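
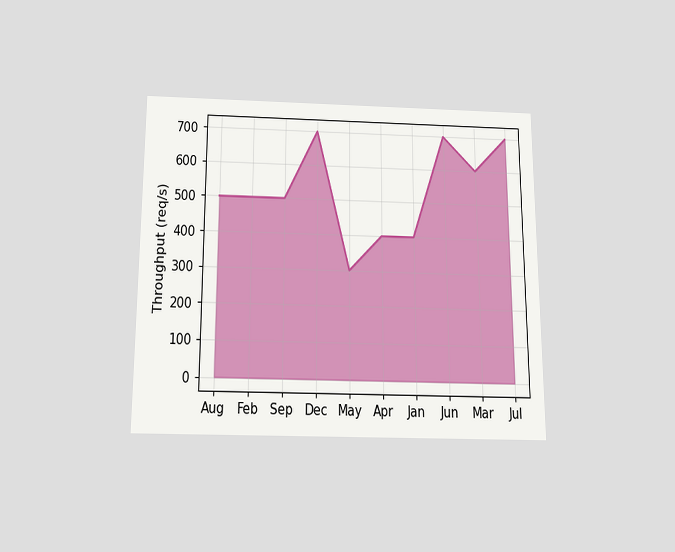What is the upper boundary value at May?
300req/s

The chart is viewed slightly from below. At May the upper boundary is at 300req/s.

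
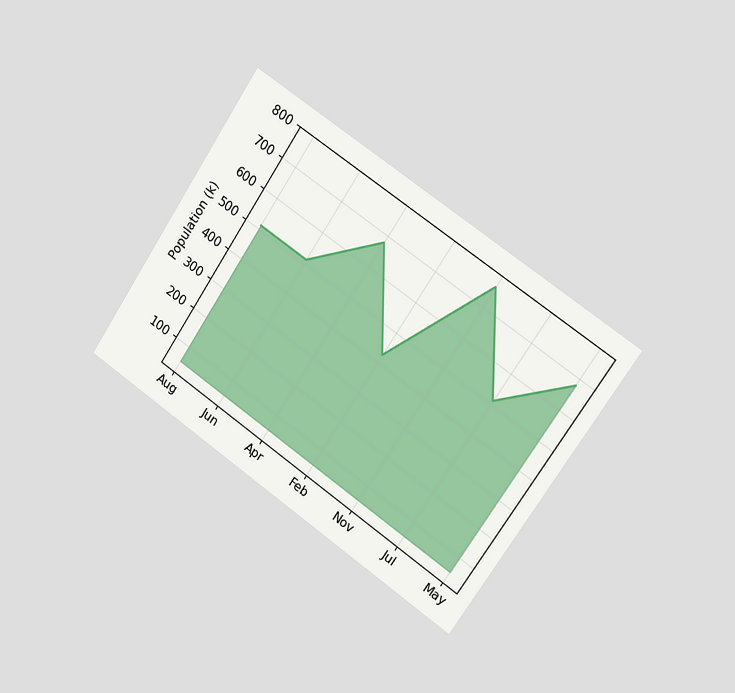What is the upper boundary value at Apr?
The chart is tilted about 34° clockwise and viewed slightly from the right. At Apr the upper boundary is at 680k.

680k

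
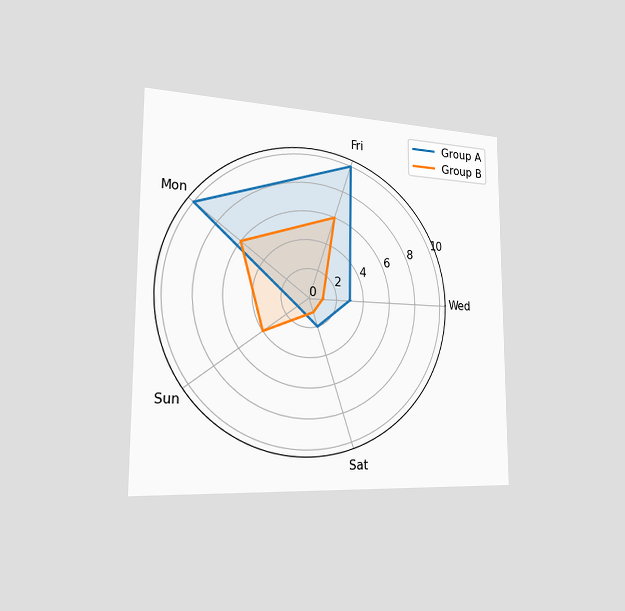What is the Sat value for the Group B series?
1

The chart is viewed slightly from the left. On the Sat axis, Group B reaches 1.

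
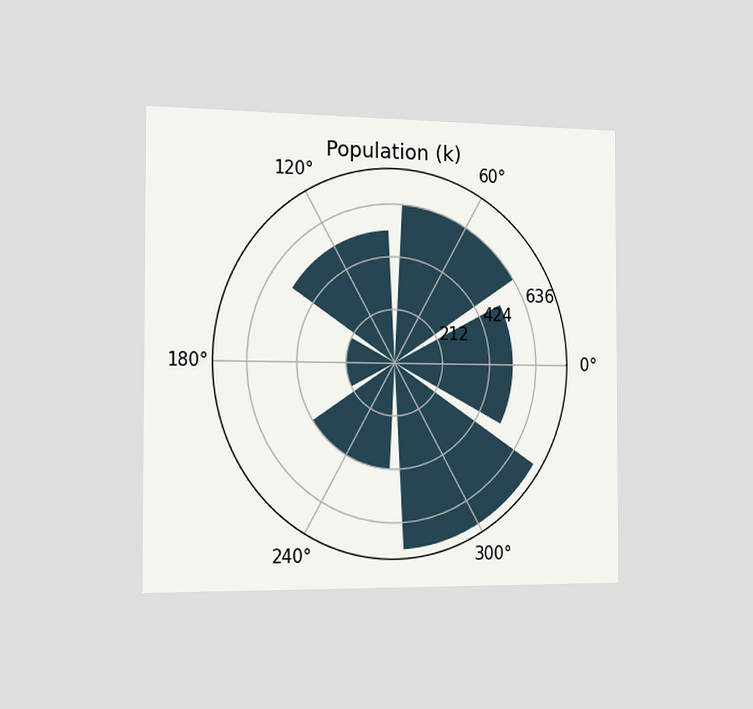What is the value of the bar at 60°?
636k

The chart is viewed slightly from the left. The bar at 60° reaches 636k on the radial axis.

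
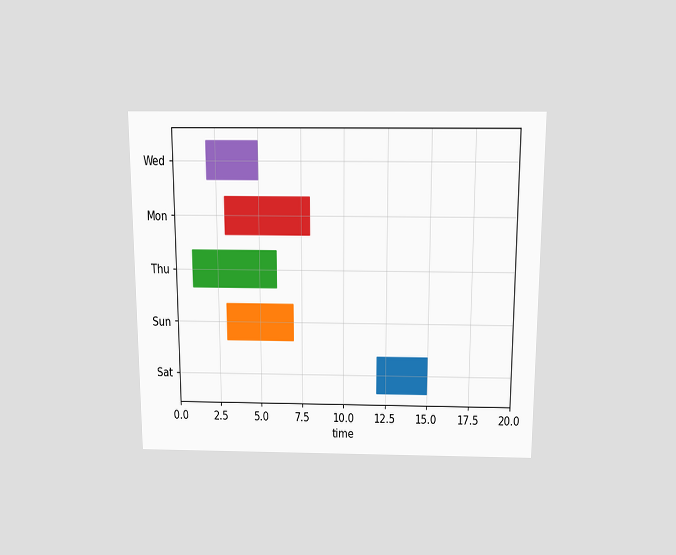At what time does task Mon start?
The chart is viewed slightly from above. The Mon bar begins at t=3.

3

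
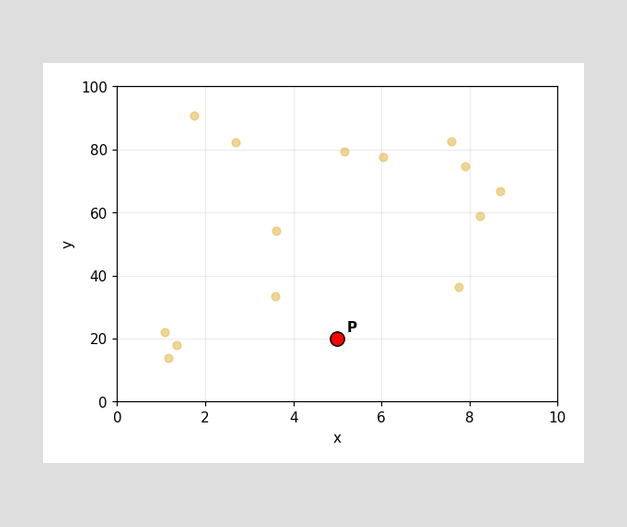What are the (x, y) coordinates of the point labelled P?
(5, 20)

Following the gridlines from P to each axis, P sits at (5, 20).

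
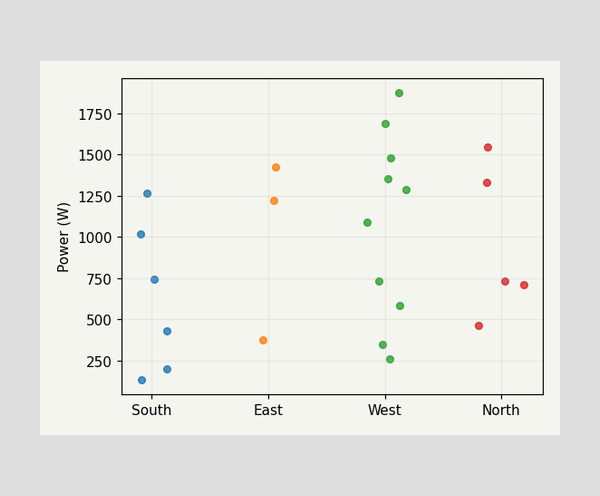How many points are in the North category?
5

Counting the markers in the North column gives 5.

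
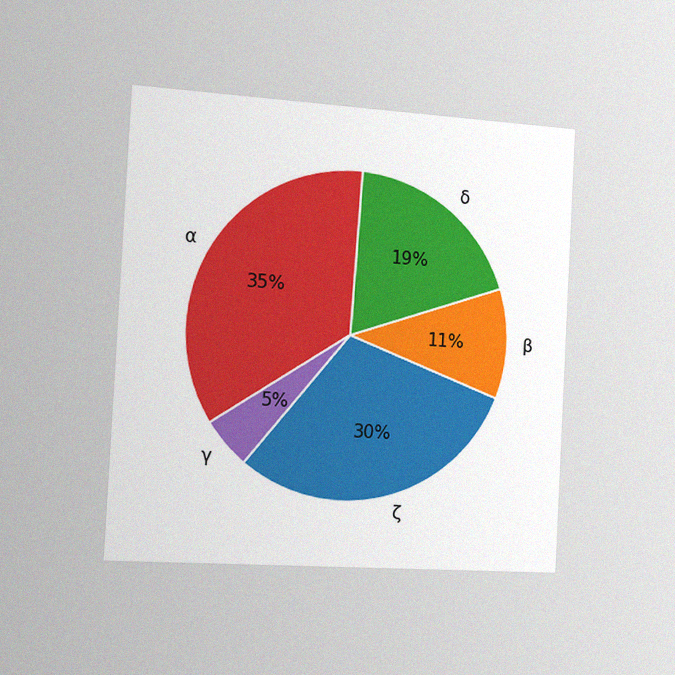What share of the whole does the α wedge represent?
The chart is tilted about 3° clockwise and viewed slightly from the left, with some photo noise. The α slice takes up 35% of the pie.

35%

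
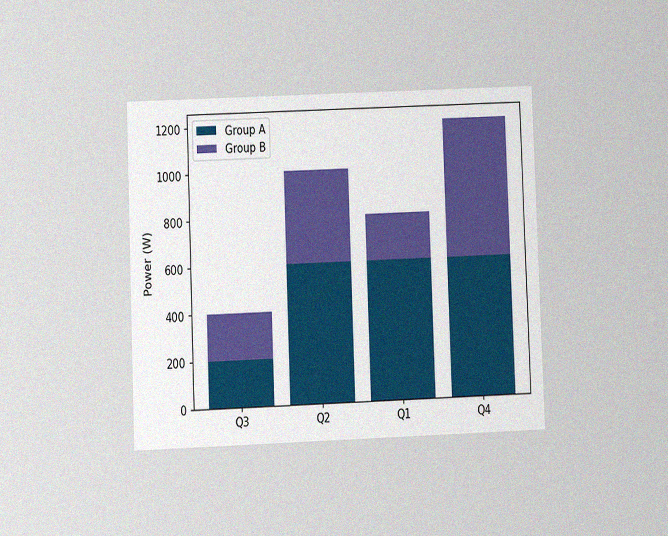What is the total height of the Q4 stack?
1200W

The chart is tilted about 2° counter-clockwise and viewed at a slight angle, with some photo noise. The Q4 stack's top reaches 1200W on the y-axis.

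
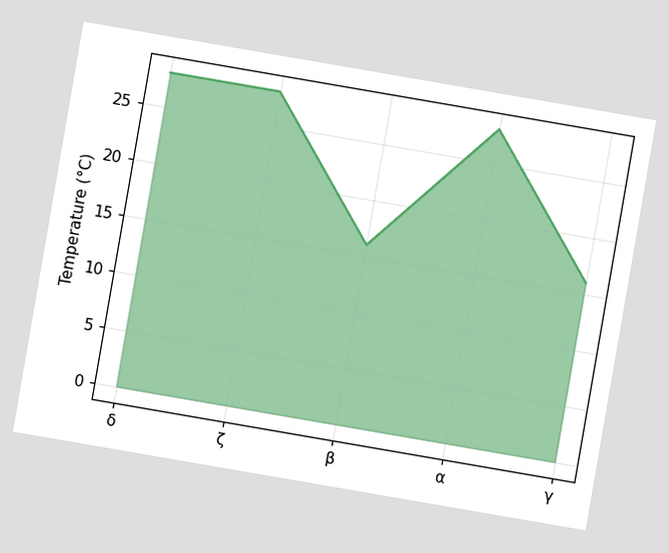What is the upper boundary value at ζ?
28°C

The chart is tilted about 10° clockwise. At ζ the upper boundary is at 28°C.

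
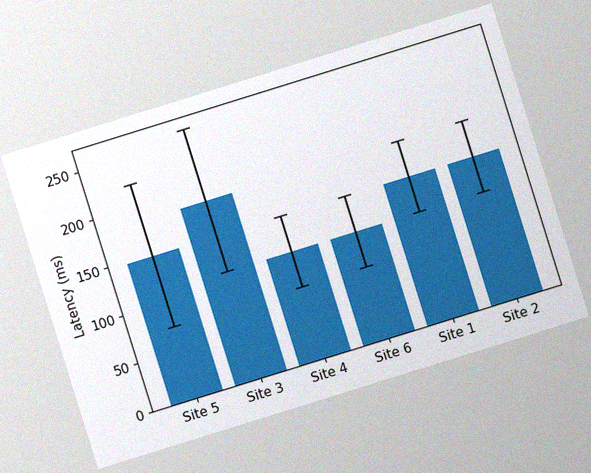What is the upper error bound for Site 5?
222ms

The chart is tilted about 17° counter-clockwise, with some photo noise. The Site 5 bar's upper whisker reaches 222ms.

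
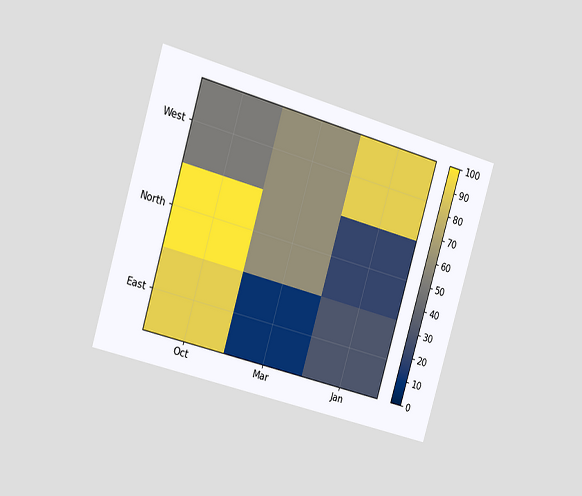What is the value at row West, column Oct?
50

The chart is tilted about 16° clockwise and viewed slightly from the left. Matching cell (West, Oct) against the colorbar gives 50.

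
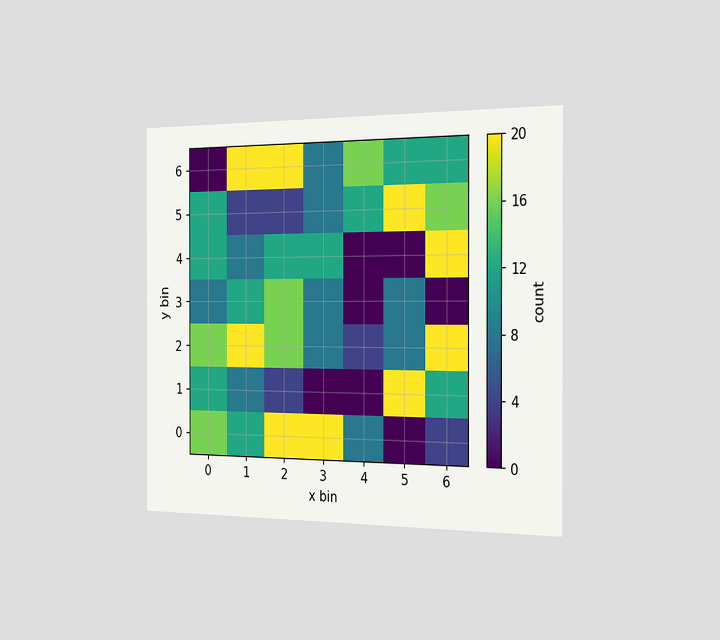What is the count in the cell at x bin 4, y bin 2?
4

The chart is viewed slightly from the right. Matching the cell (4, 2) against the colorbar gives 4.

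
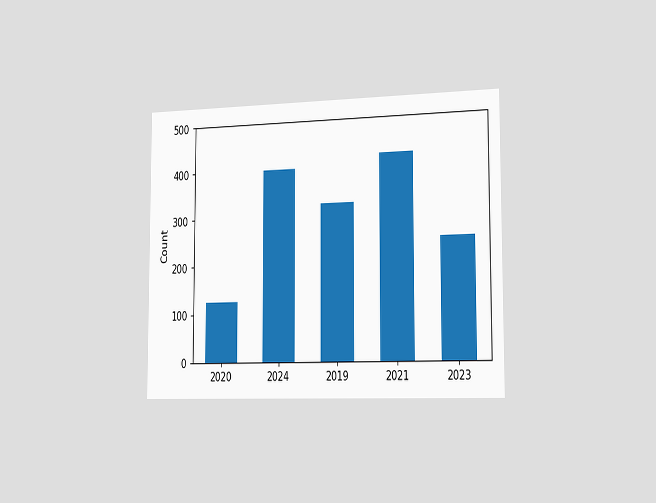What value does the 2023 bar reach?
The chart is viewed slightly from the right. Reading along the chart's y-axis, the 2023 bar reaches 250.

250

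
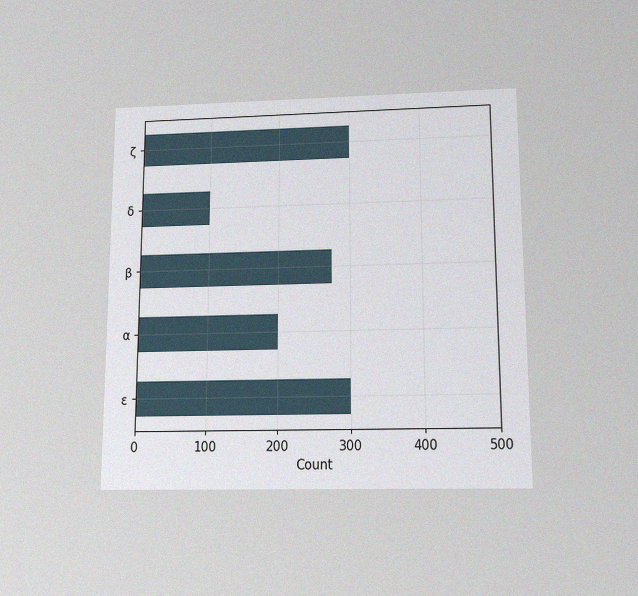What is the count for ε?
300

The chart is viewed slightly from below, with some photo noise. Reading along the chart's x-axis, the ε bar reaches 300.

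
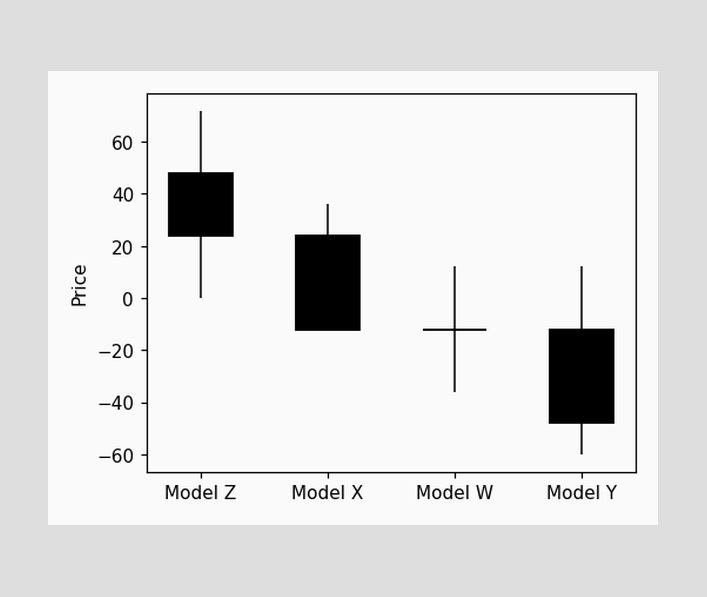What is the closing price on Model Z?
The Model Z candle closes at 24.

24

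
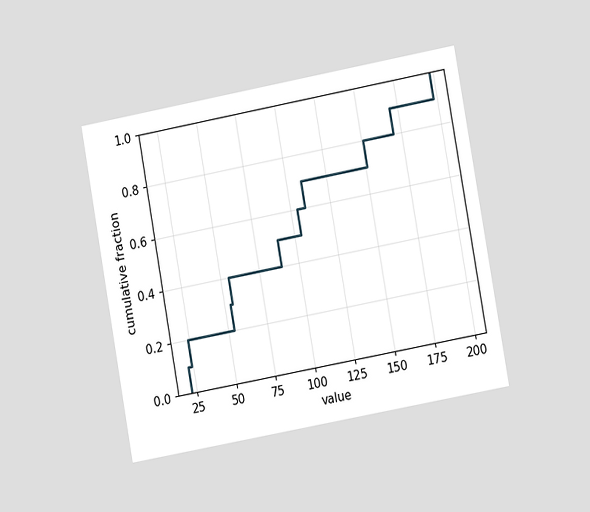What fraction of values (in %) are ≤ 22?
The chart is tilted about 10° counter-clockwise and viewed at a slight angle. At x=22 the ECDF step is at 10%.

10%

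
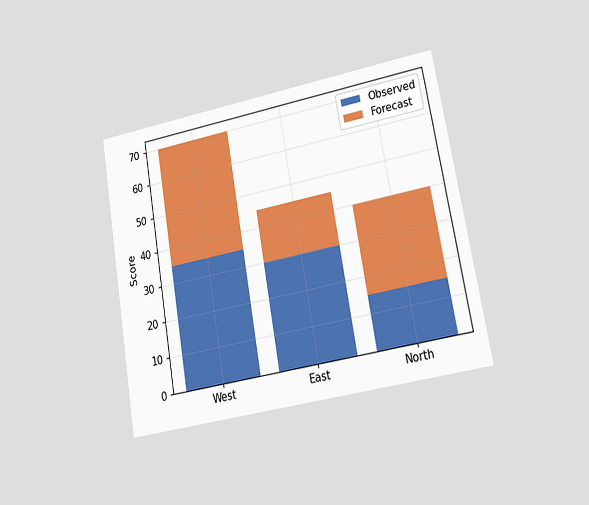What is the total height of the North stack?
The chart is tilted about 10° counter-clockwise and viewed at a slight angle. The North stack's top reaches 40 on the y-axis.

40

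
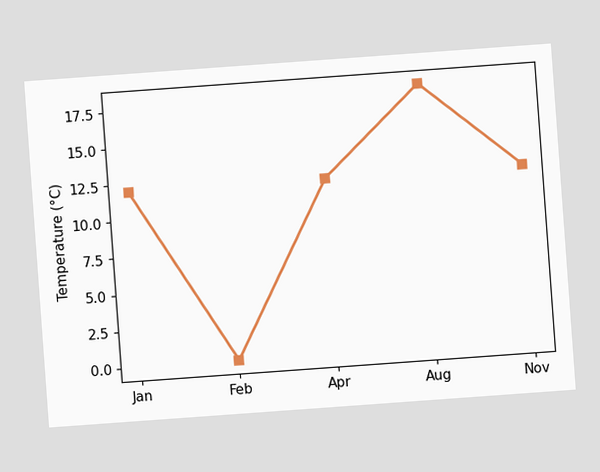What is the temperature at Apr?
The chart is tilted about 4° counter-clockwise. At Apr, the line is at 12°C.

12°C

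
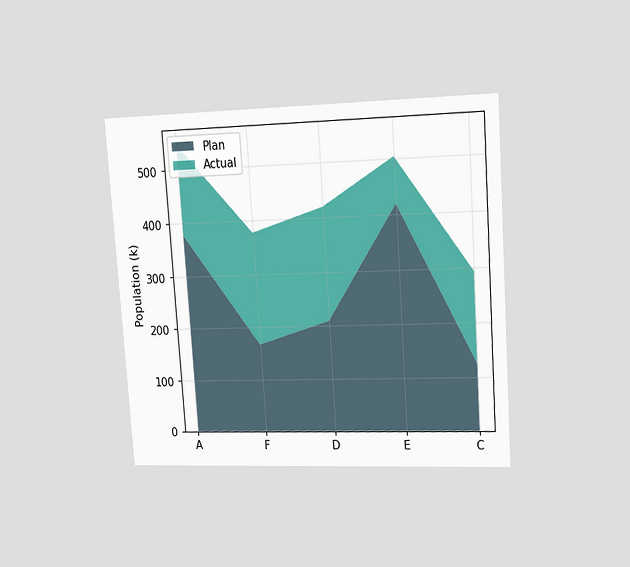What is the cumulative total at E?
The chart is tilted about 4° counter-clockwise and viewed at a slight angle. The stacked total at E reaches 504k.

504k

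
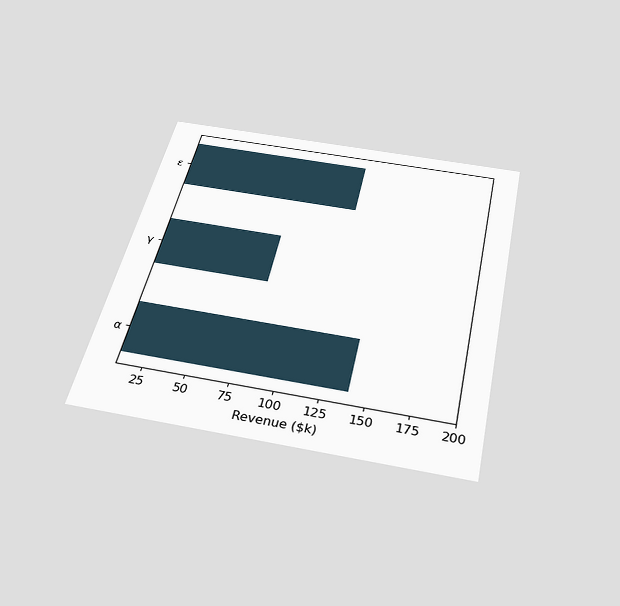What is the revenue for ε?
The chart is tilted about 12° clockwise and viewed slightly from below. Reading along the chart's x-axis, the ε bar reaches $120k.

$120k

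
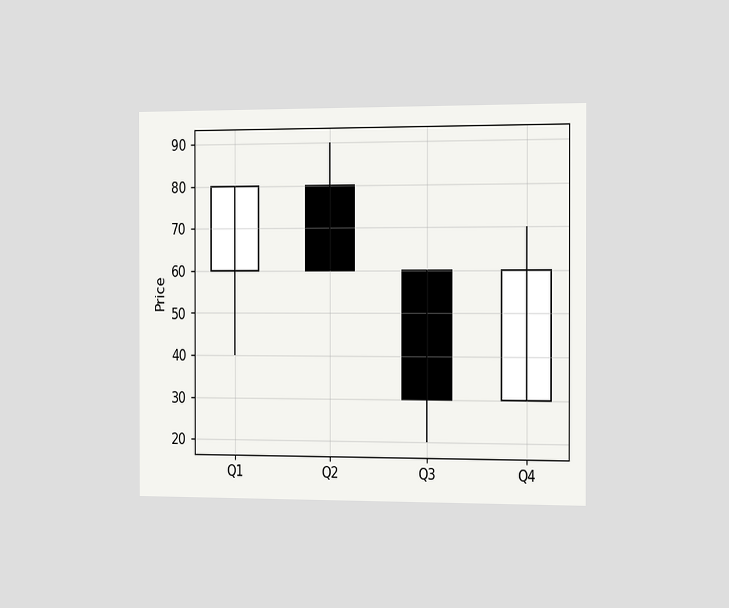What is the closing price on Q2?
60

The chart is viewed slightly from the right. The Q2 candle closes at 60.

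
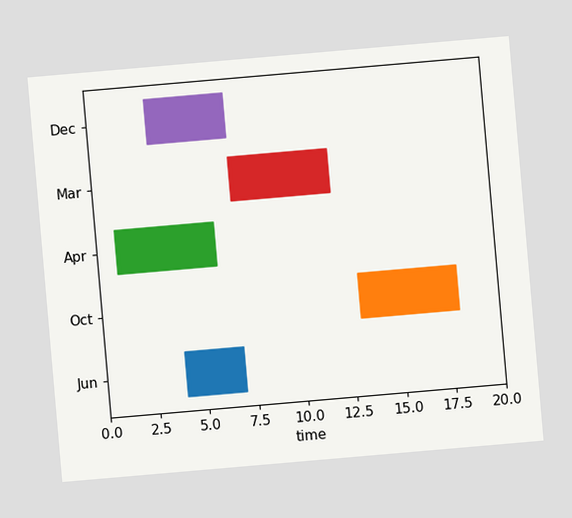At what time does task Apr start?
The chart is tilted about 5° counter-clockwise. The Apr bar begins at t=1.

1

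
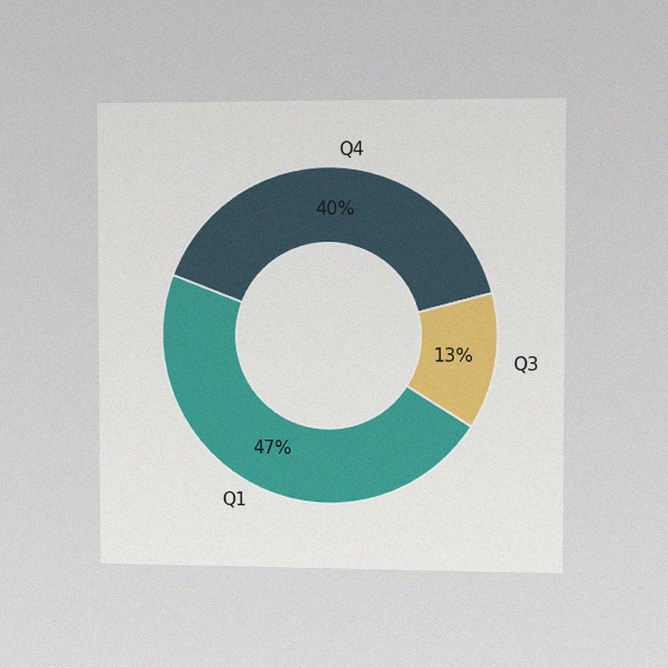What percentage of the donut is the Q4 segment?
40%

The chart is viewed slightly from the right, with some photo noise. The Q4 segment takes up 40% of the ring.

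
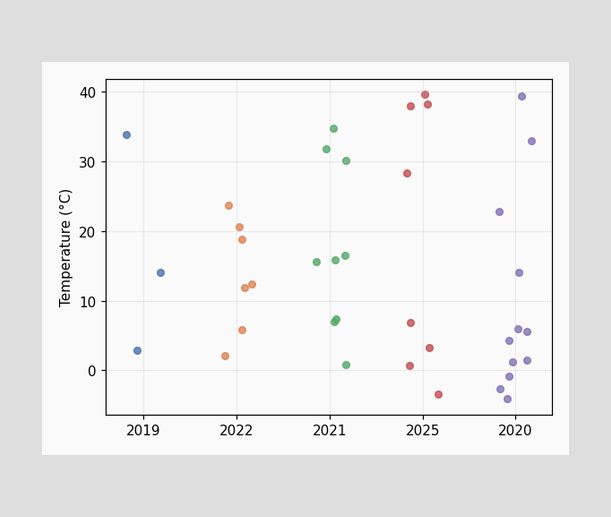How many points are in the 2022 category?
Counting the markers in the 2022 column gives 7.

7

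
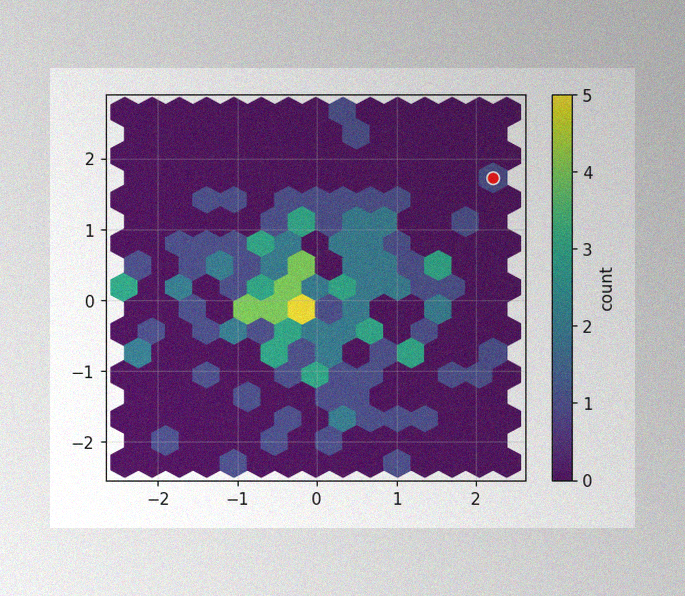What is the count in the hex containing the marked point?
1

The image has some photo noise and uneven lighting. The marked hex reads 1 on the colorbar.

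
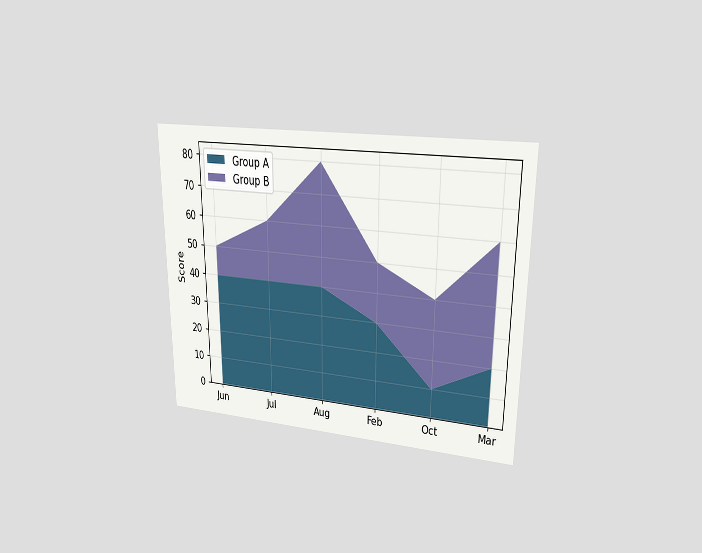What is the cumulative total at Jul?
The chart is viewed at a slight angle. The stacked total at Jul reaches 60.

60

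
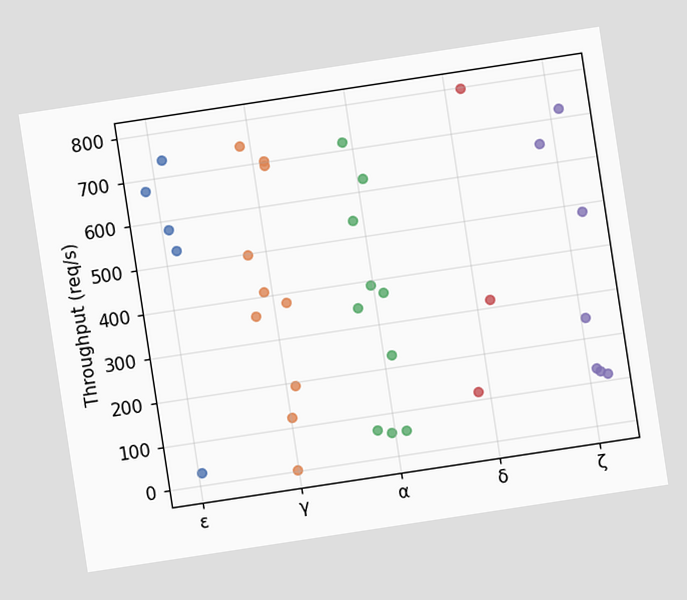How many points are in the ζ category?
The chart is tilted about 9° counter-clockwise. Counting the markers in the ζ column gives 7.

7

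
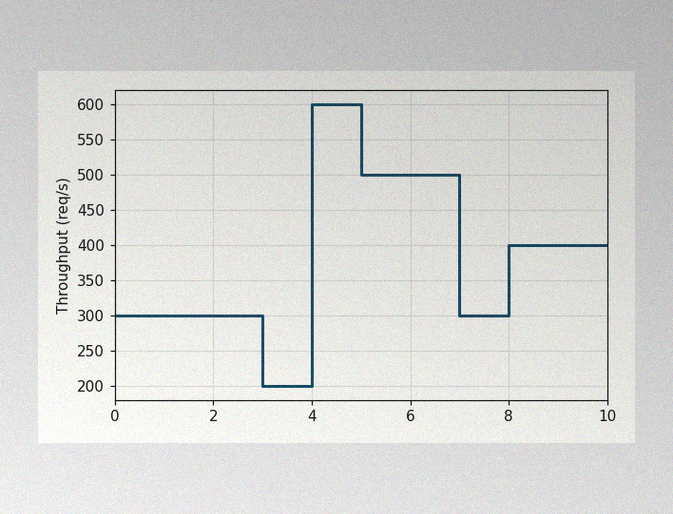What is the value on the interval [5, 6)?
The image has some photo noise and uneven lighting. On [5, 6) the step sits at 500req/s.

500req/s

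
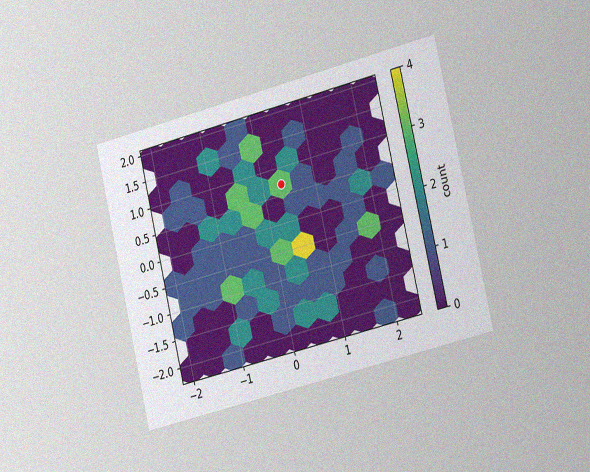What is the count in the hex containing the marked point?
The chart is tilted about 14° counter-clockwise and viewed slightly from the right, with some photo noise. The marked hex reads 3 on the colorbar.

3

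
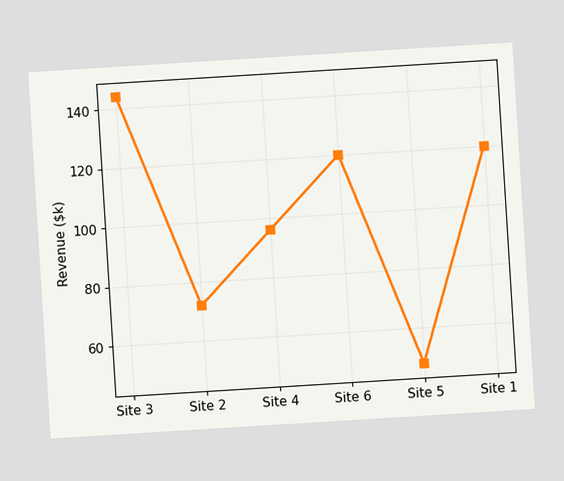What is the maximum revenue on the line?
$144k

The chart is tilted about 4° counter-clockwise. The highest point is at Site 3, and reading across to the y-axis gives $144k.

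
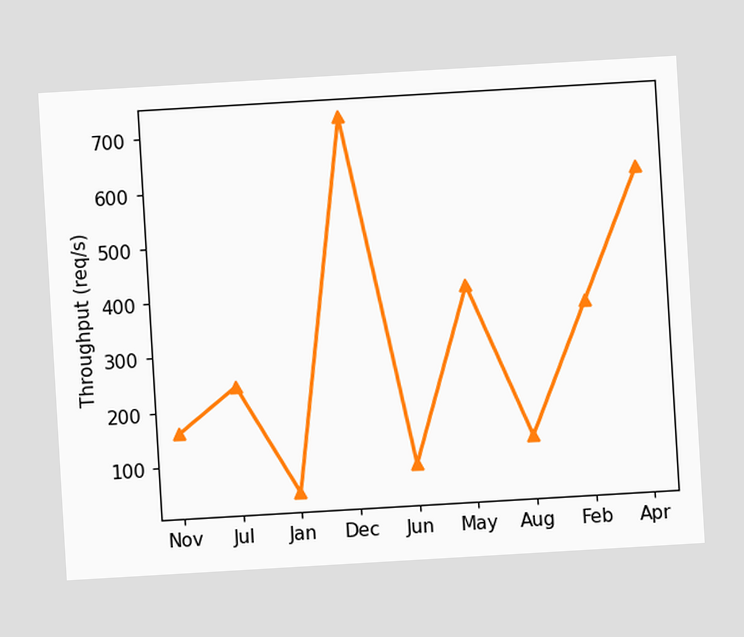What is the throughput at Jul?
240req/s

The chart is tilted about 3° counter-clockwise. At Jul, the line is at 240req/s.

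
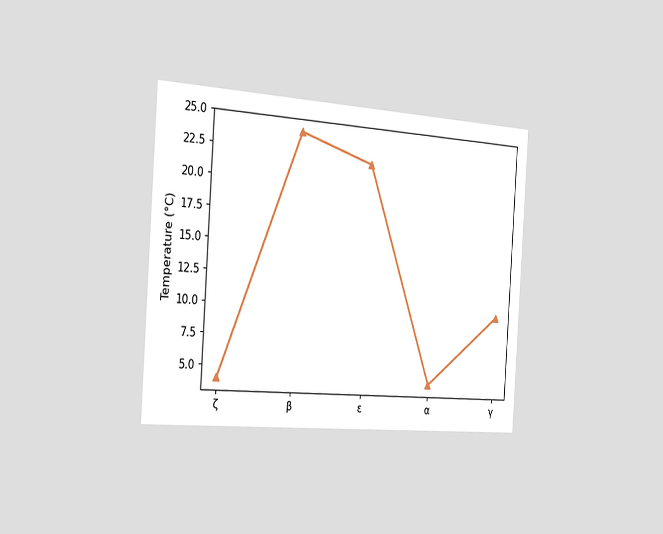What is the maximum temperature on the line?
The chart is tilted about 4° clockwise and viewed slightly from the left. The highest point is at β, and reading across to the y-axis gives 24°C.

24°C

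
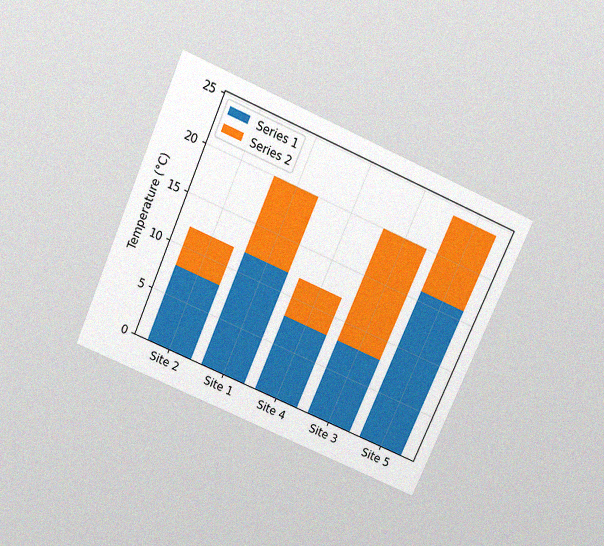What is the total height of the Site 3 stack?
The chart is tilted about 24° clockwise and viewed slightly from above, with some photo noise. The Site 3 stack's top reaches 20°C on the y-axis.

20°C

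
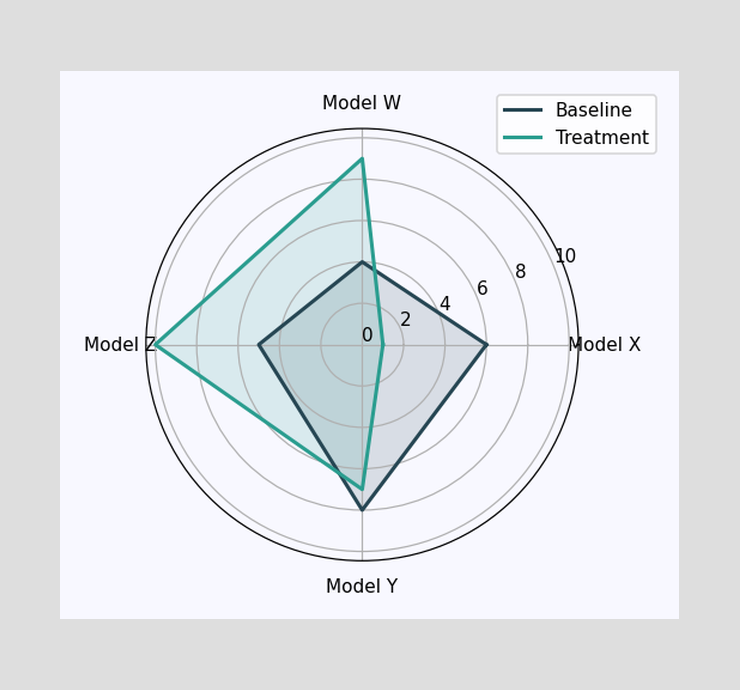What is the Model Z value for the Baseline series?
5

On the Model Z axis, Baseline reaches 5.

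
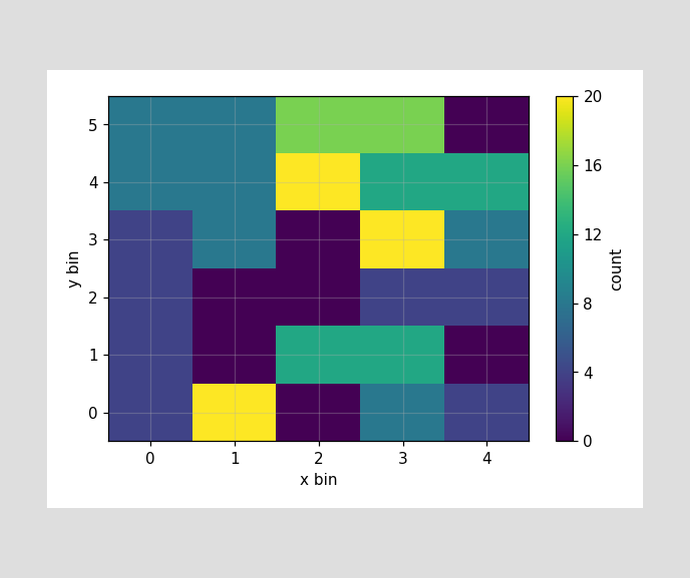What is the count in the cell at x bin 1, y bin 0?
20

Matching the cell (1, 0) against the colorbar gives 20.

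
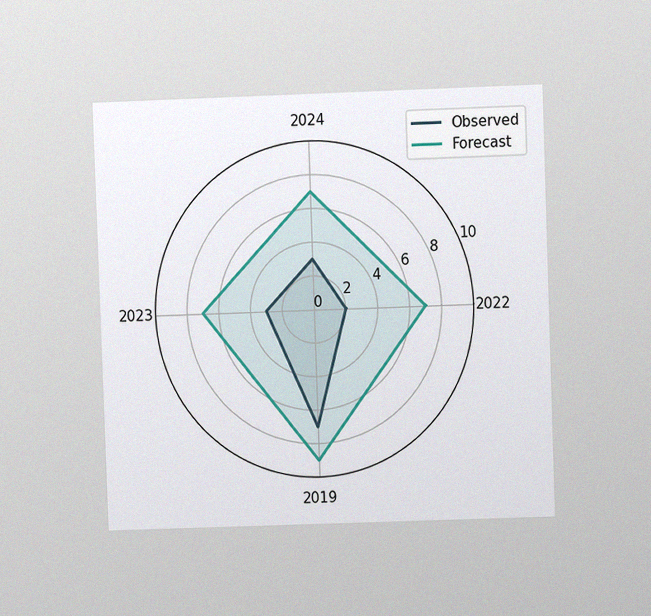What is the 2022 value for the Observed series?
2

The chart is tilted about 2° counter-clockwise and viewed at a slight angle, with some photo noise. On the 2022 axis, Observed reaches 2.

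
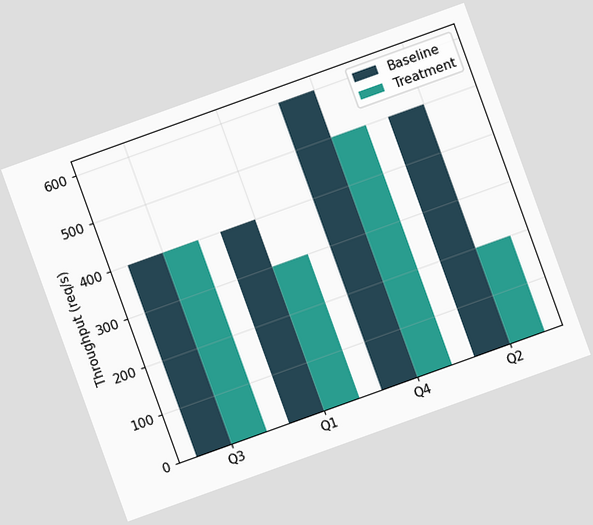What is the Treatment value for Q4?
500req/s

The chart is tilted about 20° counter-clockwise. The Treatment bar at Q4 reaches 500req/s on the y-axis.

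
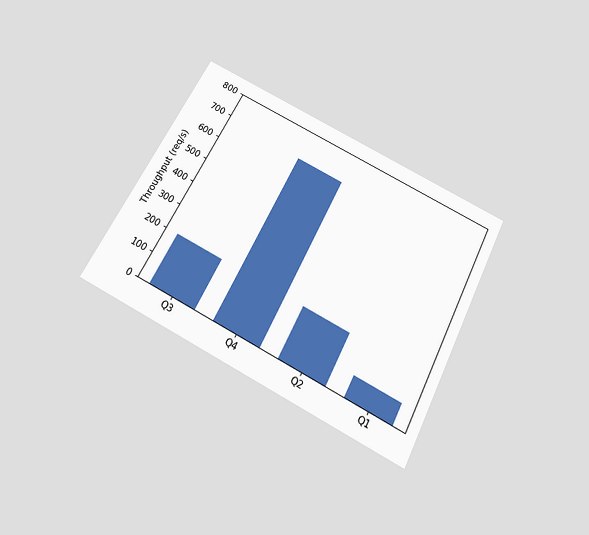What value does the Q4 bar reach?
The chart is tilted about 27° clockwise and viewed slightly from below. Reading along the chart's y-axis, the Q4 bar reaches 680req/s.

680req/s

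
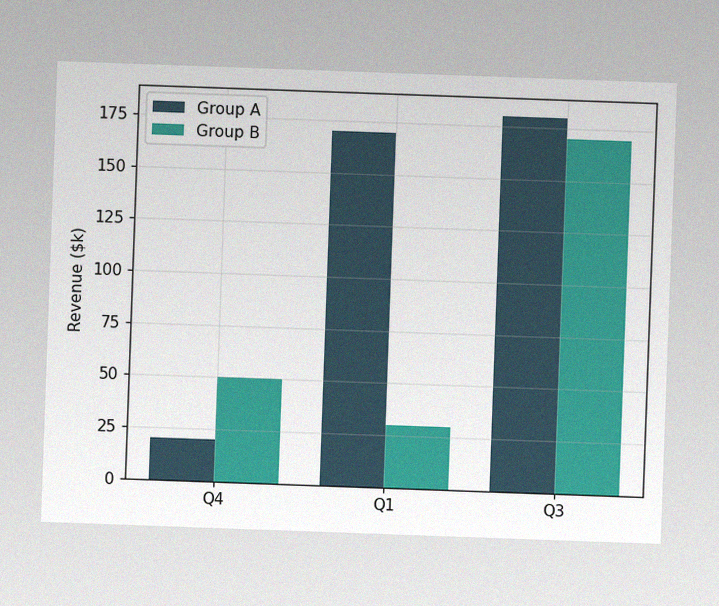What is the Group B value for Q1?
$30k

The chart is tilted about 2° clockwise, with some photo noise. The Group B bar at Q1 reaches $30k on the y-axis.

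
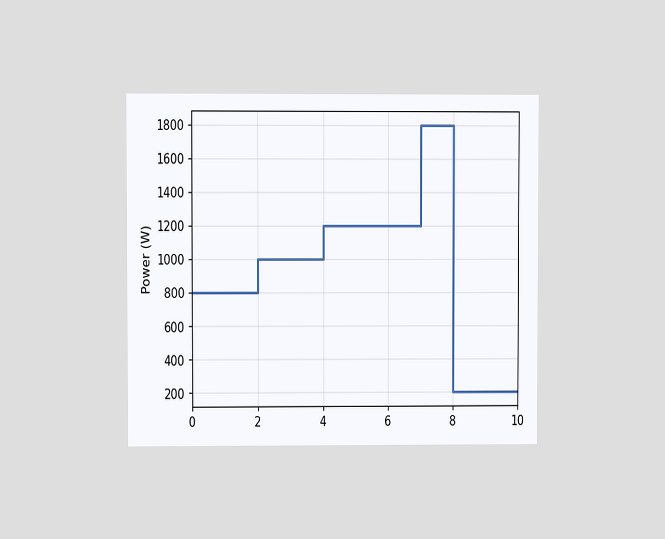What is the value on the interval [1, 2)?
The chart is viewed at a slight angle. On [1, 2) the step sits at 800W.

800W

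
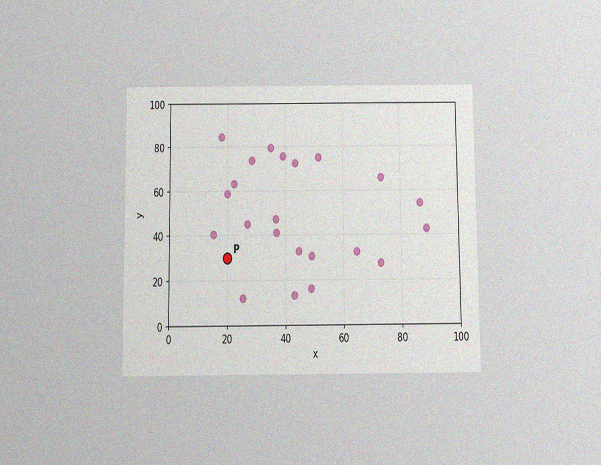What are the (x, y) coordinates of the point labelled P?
(20, 30)

The chart is viewed slightly from below, with some photo noise. Following the gridlines from P to each axis, P sits at (20, 30).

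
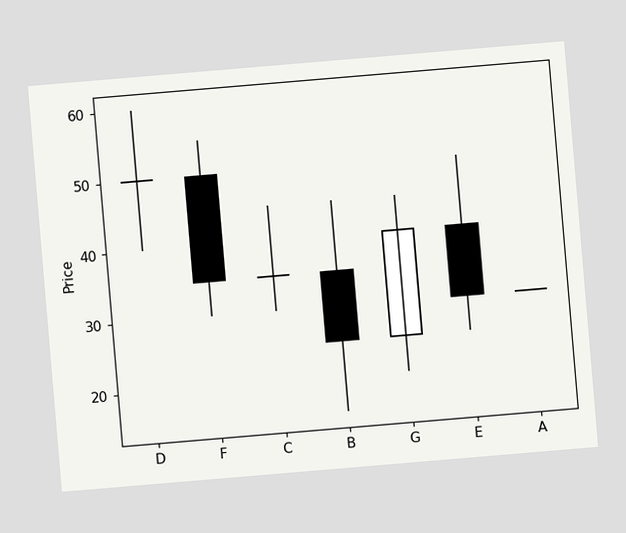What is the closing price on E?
The chart is tilted about 5° counter-clockwise. The E candle closes at 30.

30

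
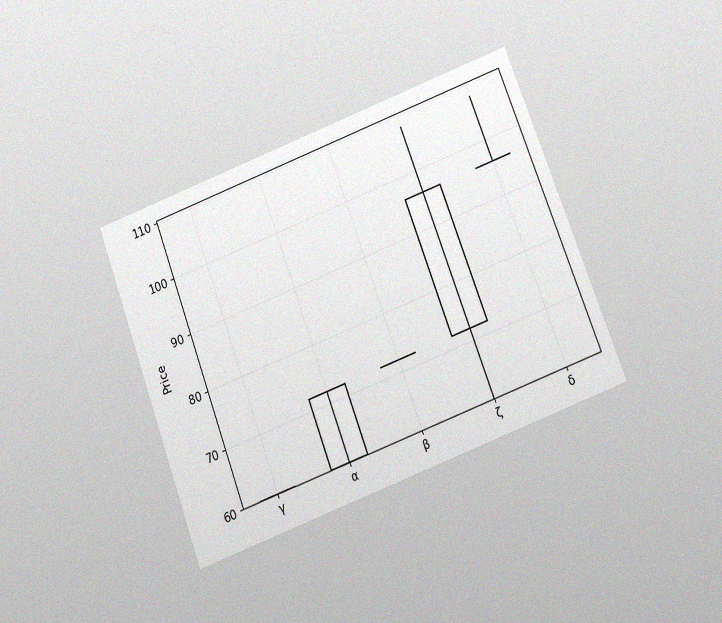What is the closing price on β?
72

The chart is tilted about 21° counter-clockwise and viewed at a slight angle, with some photo noise. The β candle closes at 72.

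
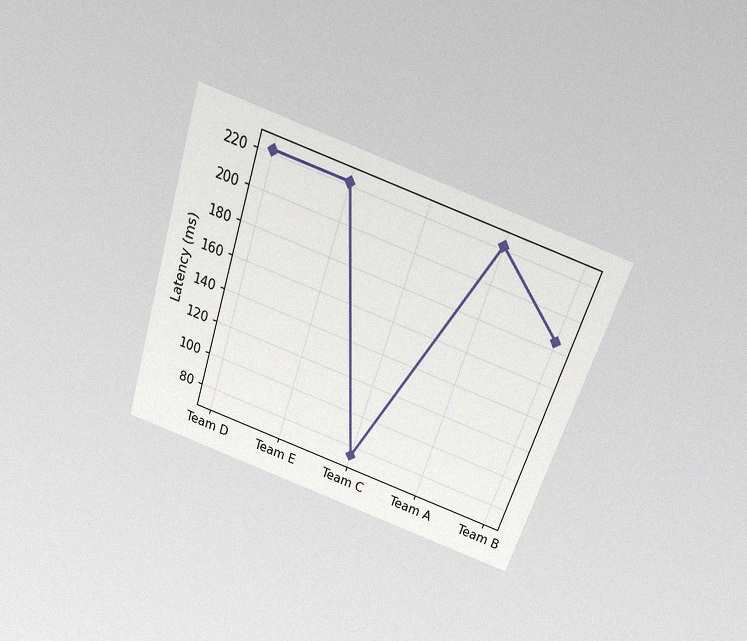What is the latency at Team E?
222ms

The chart is tilted about 19° clockwise and viewed slightly from above, with some photo noise. At Team E, the line is at 222ms.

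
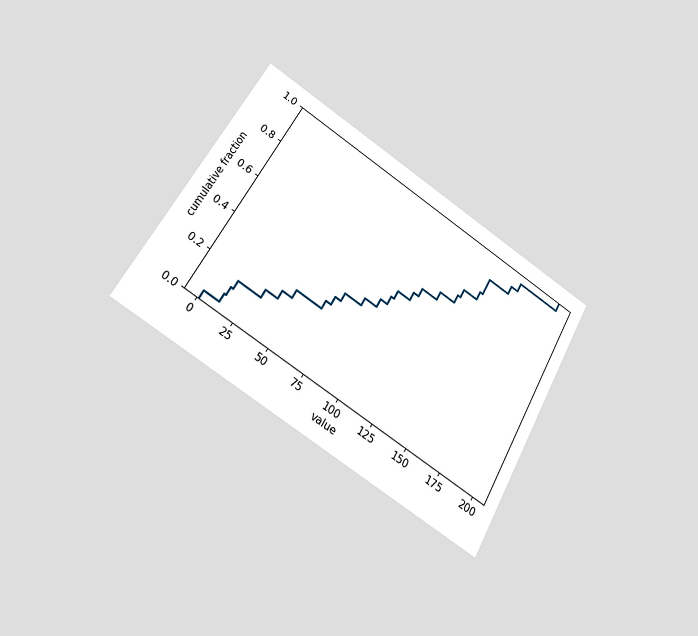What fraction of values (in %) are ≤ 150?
The chart is tilted about 31° clockwise and viewed at a slight angle. At x=150 the ECDF step is at 88%.

88%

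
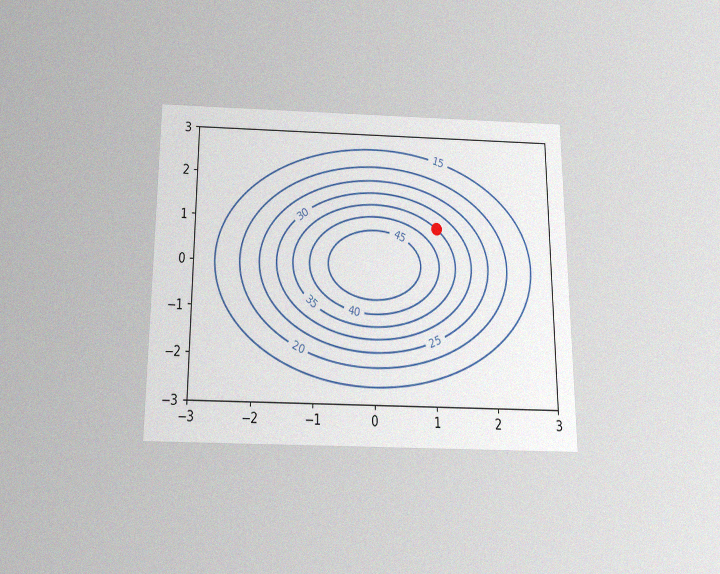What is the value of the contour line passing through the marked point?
35

The chart is viewed slightly from below, with some photo noise. The marked point sits on the contour labelled 35.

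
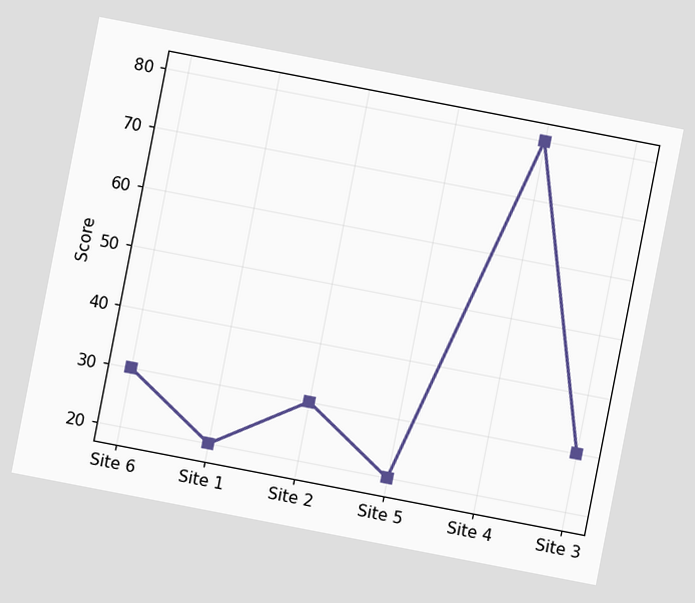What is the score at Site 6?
The chart is tilted about 11° clockwise. At Site 6, the line is at 30.

30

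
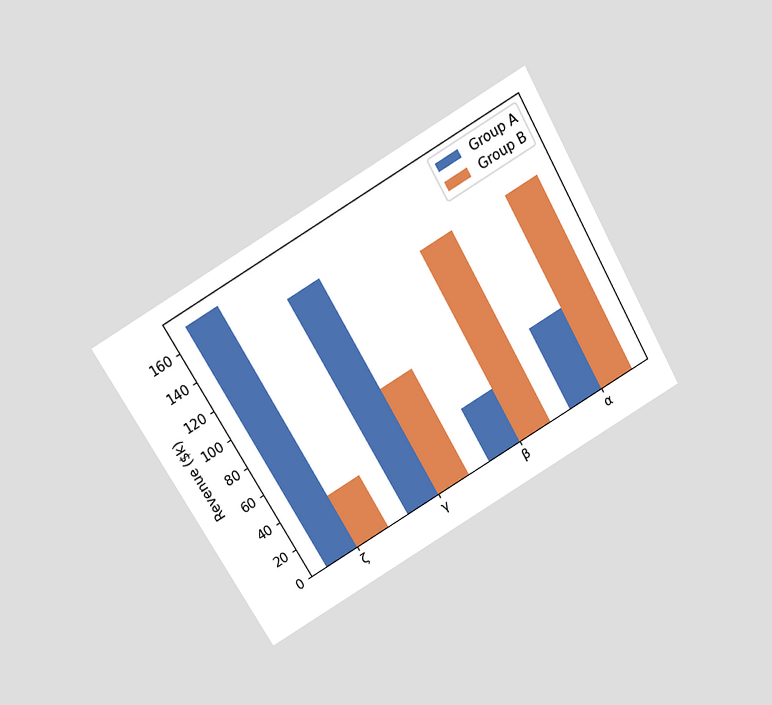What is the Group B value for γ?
The chart is tilted about 30° counter-clockwise and viewed slightly from above. The Group B bar at γ reaches $76k on the y-axis.

$76k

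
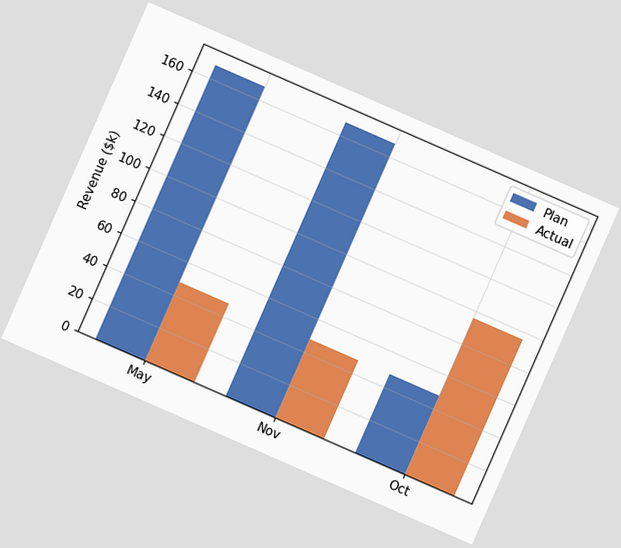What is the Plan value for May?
The chart is tilted about 24° clockwise. The Plan bar at May reaches $168k on the y-axis.

$168k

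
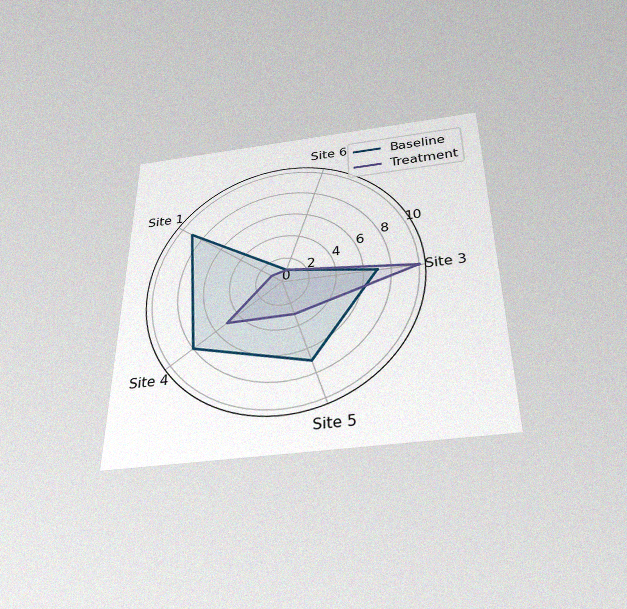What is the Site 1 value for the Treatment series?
1

The chart is viewed slightly from below, with some photo noise. On the Site 1 axis, Treatment reaches 1.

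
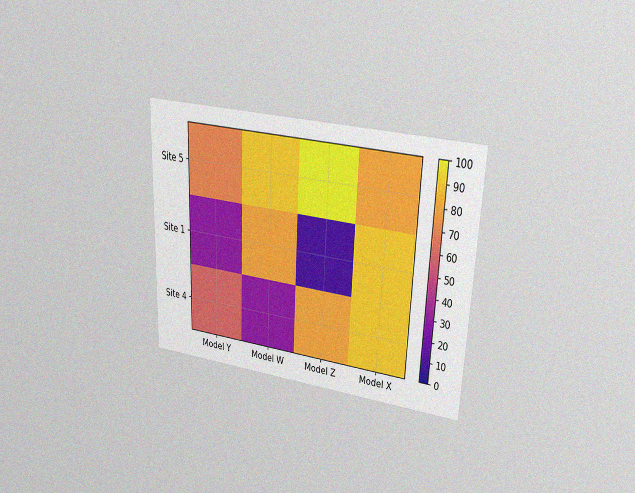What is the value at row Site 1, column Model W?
The chart is tilted about 2° clockwise and viewed at a slight angle, with some photo noise. Matching cell (Site 1, Model W) against the colorbar gives 80.

80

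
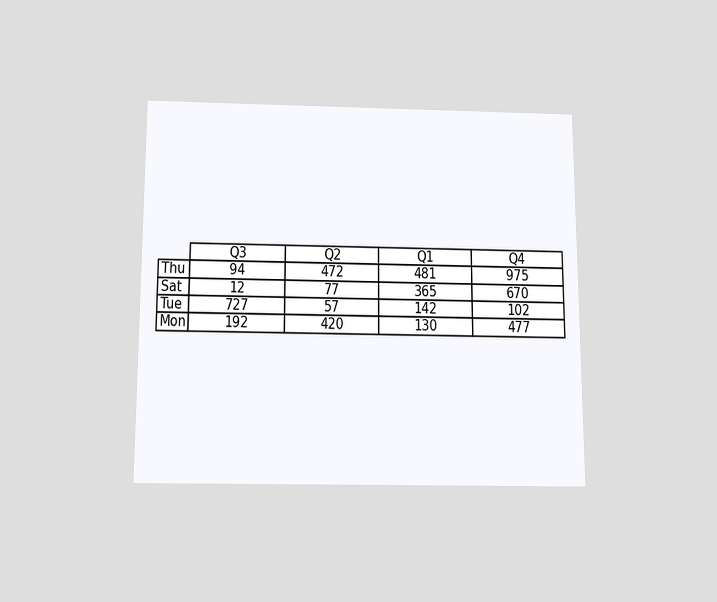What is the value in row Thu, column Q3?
94

The chart is viewed slightly from below. The (Thu, Q3) cell reads 94.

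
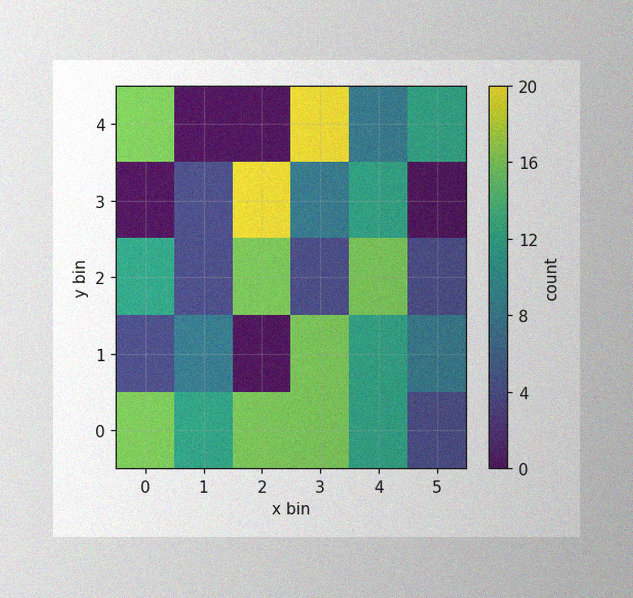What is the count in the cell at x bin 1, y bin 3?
The image has some photo noise and uneven lighting. Matching the cell (1, 3) against the colorbar gives 4.

4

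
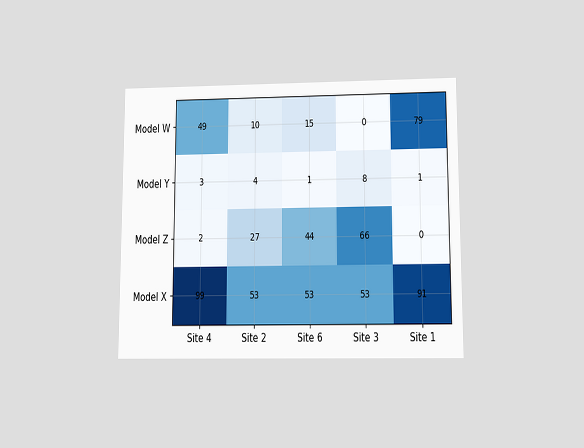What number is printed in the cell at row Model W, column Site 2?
The chart is viewed slightly from below. The (Model W, Site 2) cell reads 10.

10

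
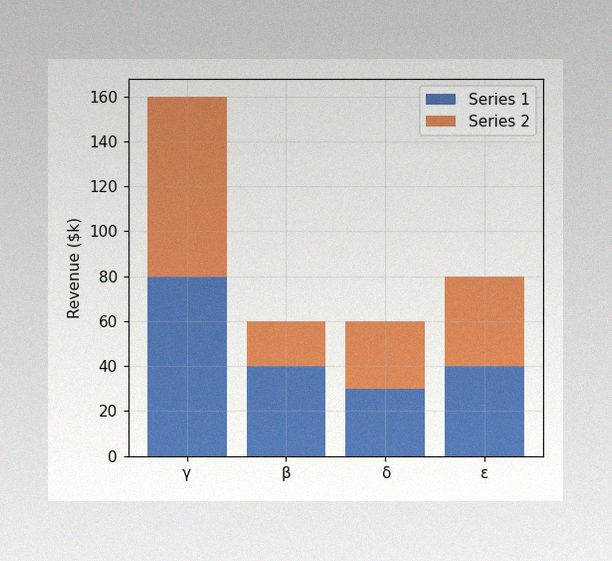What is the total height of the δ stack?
The image has some photo noise and uneven lighting. The δ stack's top reaches $60k on the y-axis.

$60k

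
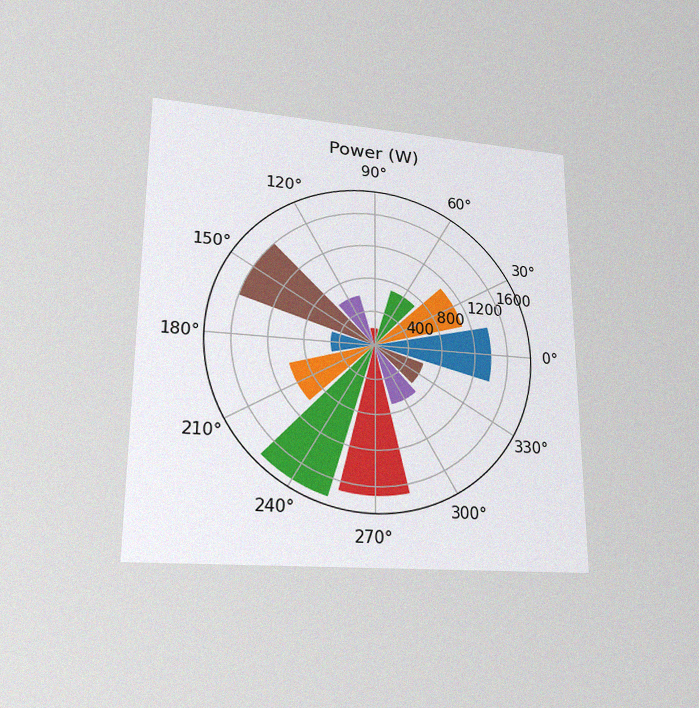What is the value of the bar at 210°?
The chart is viewed at a slight angle, with some photo noise. The bar at 210° reaches 1000W on the radial axis.

1000W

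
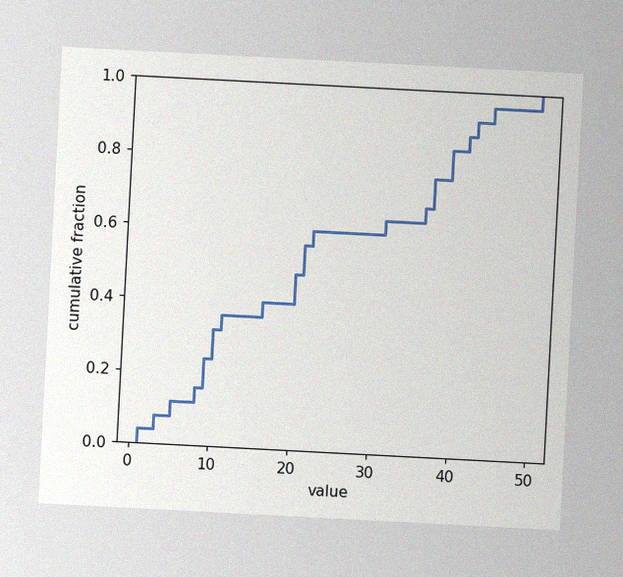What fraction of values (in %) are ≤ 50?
The chart is tilted about 3° clockwise, with some photo noise. At x=50 the ECDF step is at 100%.

100%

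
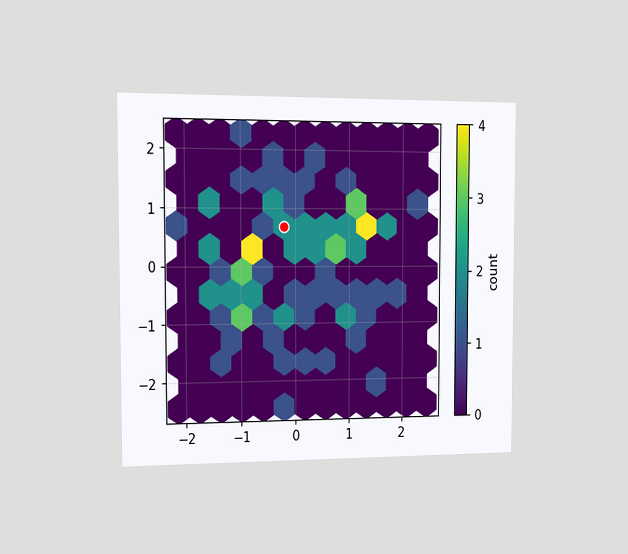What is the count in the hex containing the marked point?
2

The chart is viewed slightly from the left. The marked hex reads 2 on the colorbar.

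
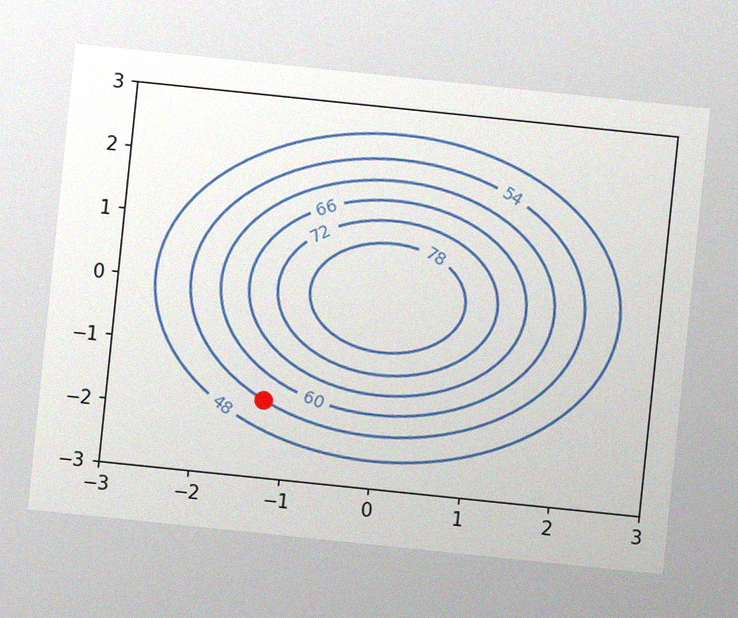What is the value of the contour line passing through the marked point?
The chart is tilted about 6° clockwise, with some photo noise. The marked point sits on the contour labelled 54.

54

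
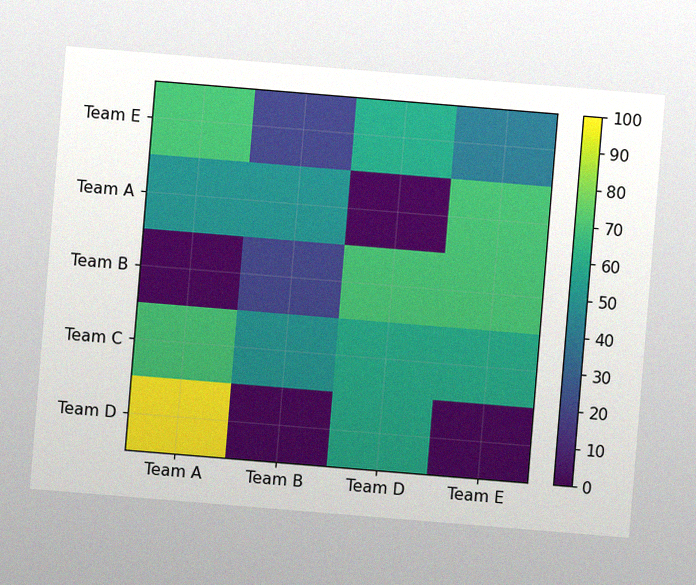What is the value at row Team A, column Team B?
The chart is tilted about 5° clockwise, with some photo noise. Matching cell (Team A, Team B) against the colorbar gives 50.

50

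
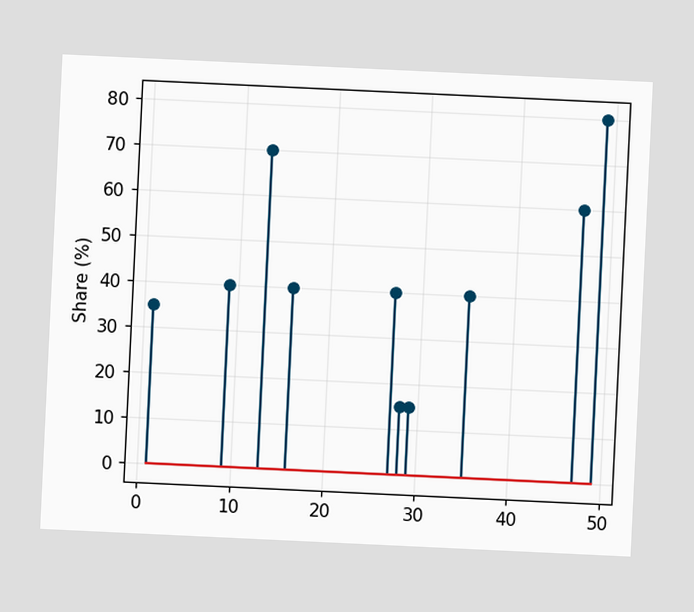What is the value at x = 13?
The chart is tilted about 3° clockwise. The stem at x=13 reaches 70%.

70%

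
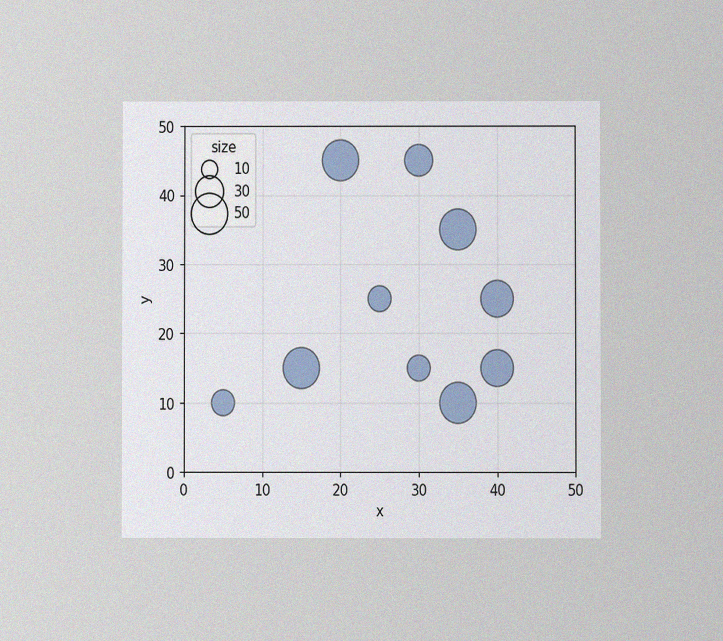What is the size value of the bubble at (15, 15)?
50

The chart is viewed at a slight angle, with some photo noise. Matching the bubble at (15, 15) against the size legend gives 50.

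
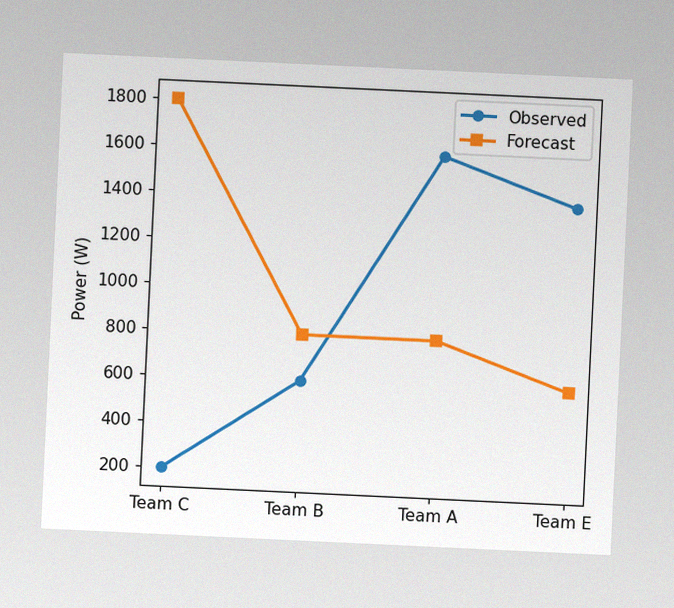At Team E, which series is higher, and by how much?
Observed, by 800W

The chart is tilted about 3° clockwise, with some photo noise. At Team E, Observed sits above the other line by 800W.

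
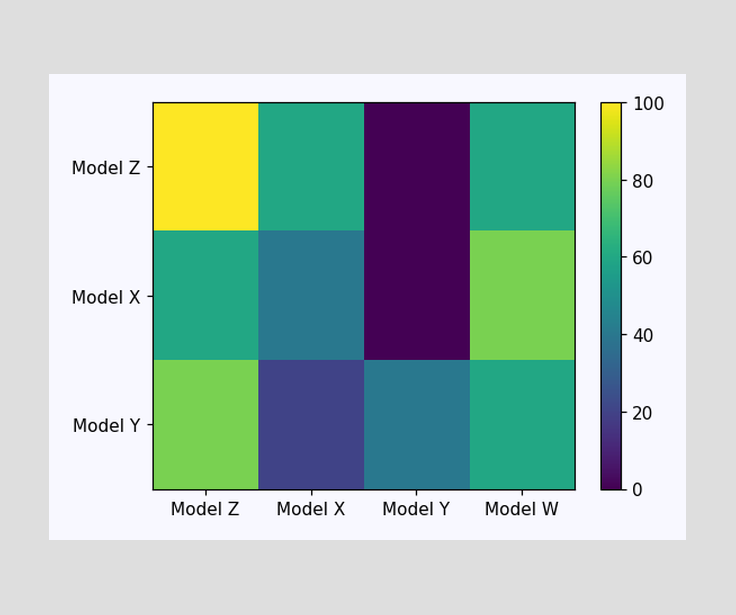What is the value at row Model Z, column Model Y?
0

Matching cell (Model Z, Model Y) against the colorbar gives 0.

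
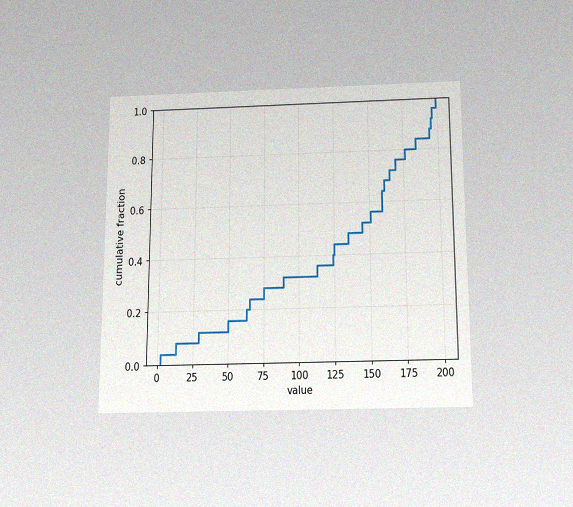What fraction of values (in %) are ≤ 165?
The chart is viewed slightly from below, with some photo noise. At x=165 the ECDF step is at 72%.

72%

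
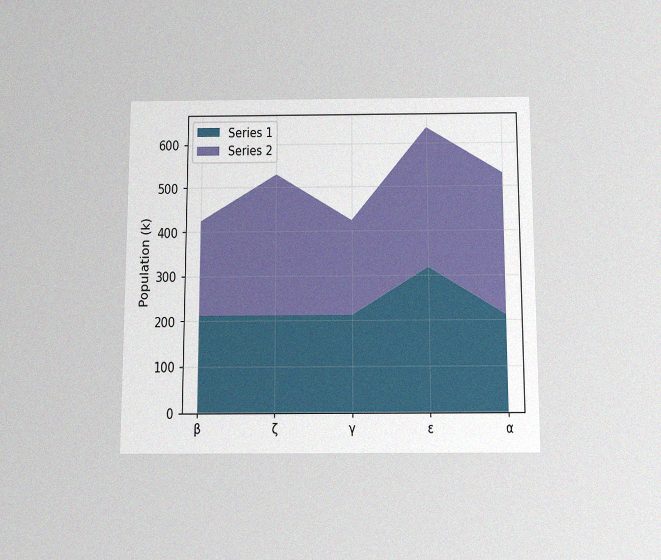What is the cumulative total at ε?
636k

The chart is viewed slightly from below, with some photo noise. The stacked total at ε reaches 636k.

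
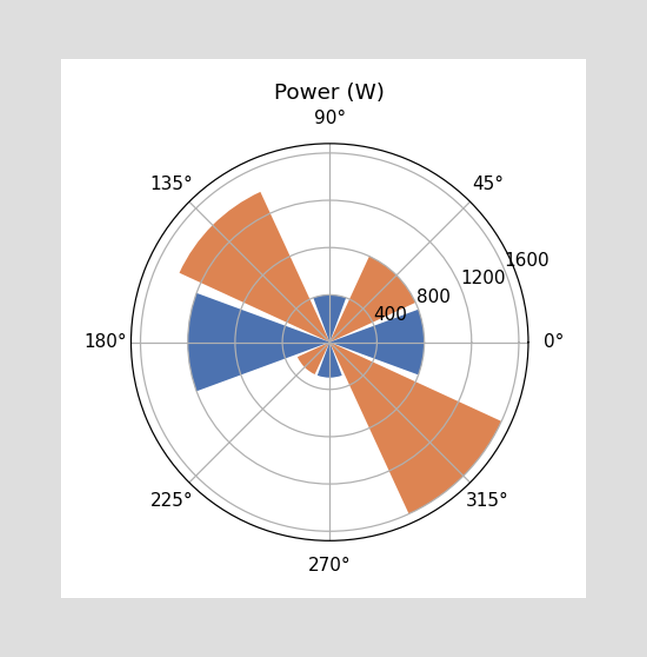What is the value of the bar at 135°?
1400W

The bar at 135° reaches 1400W on the radial axis.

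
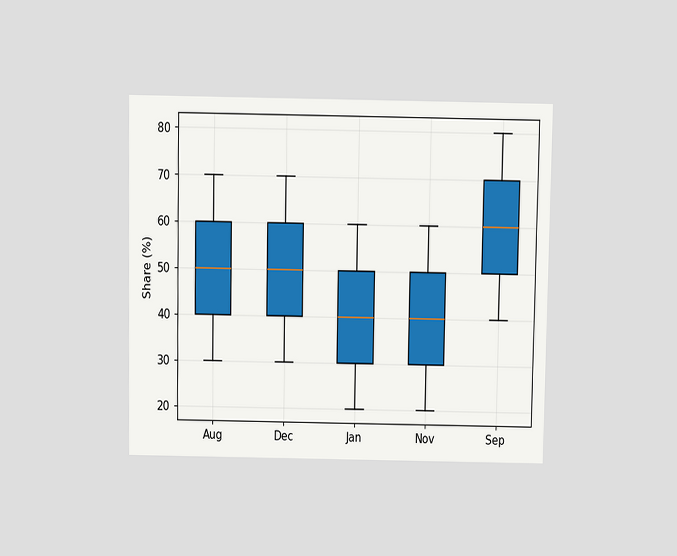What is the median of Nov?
The chart is viewed slightly from above. The median line in the Nov box sits at 40%.

40%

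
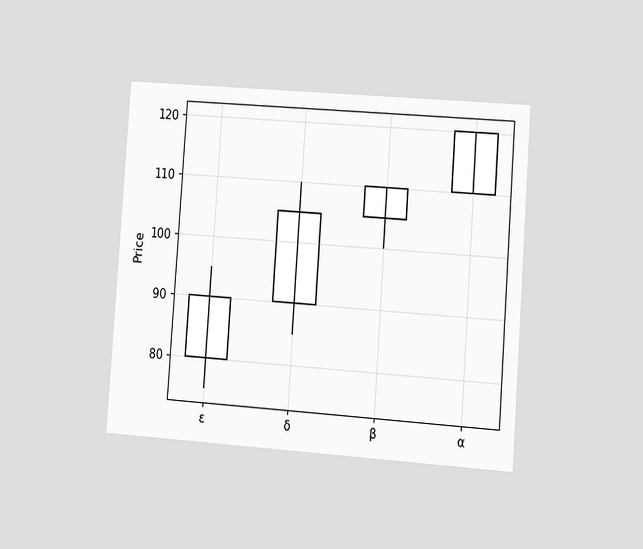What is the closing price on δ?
105

The chart is tilted about 4° clockwise and viewed at a slight angle. The δ candle closes at 105.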